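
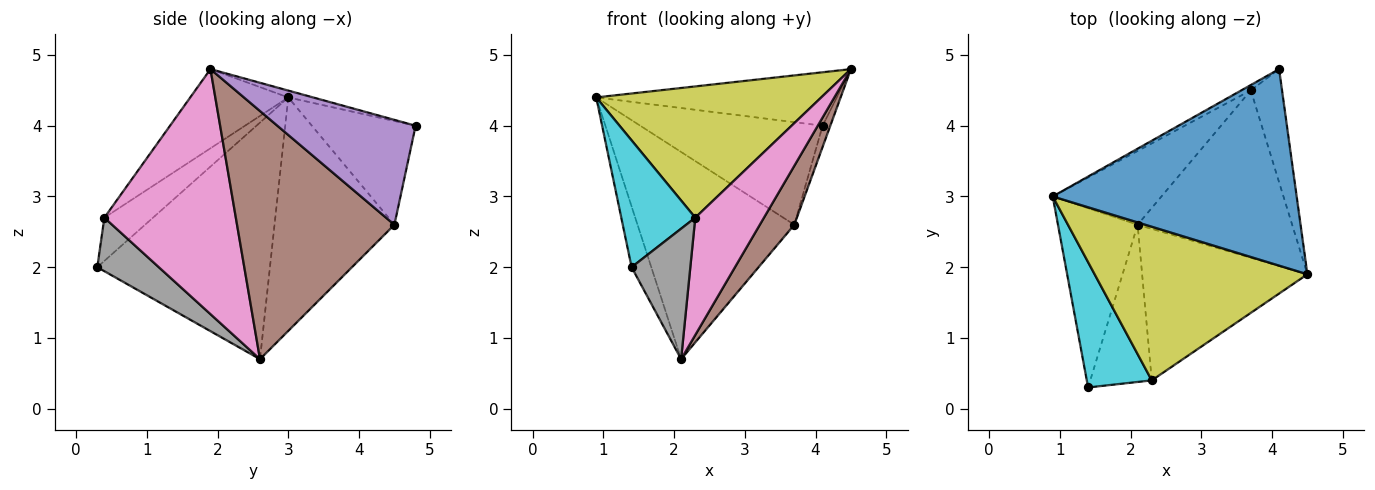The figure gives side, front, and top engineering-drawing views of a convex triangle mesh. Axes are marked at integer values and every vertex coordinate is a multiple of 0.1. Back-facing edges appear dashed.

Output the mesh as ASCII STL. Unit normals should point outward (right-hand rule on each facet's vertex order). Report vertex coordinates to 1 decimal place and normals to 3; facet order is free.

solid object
 facet normal -0.027 0.262 0.965
  outer loop
   vertex 4.1 4.8 4.0
   vertex 0.9 3.0 4.4
   vertex 4.5 1.9 4.8
  endloop
 endfacet
 facet normal -0.942 0.107 -0.317
  outer loop
   vertex 1.4 0.3 2.0
   vertex 0.9 3.0 4.4
   vertex 2.1 2.6 0.7
  endloop
 endfacet
 facet normal -0.494 0.868 -0.045
  outer loop
   vertex 3.7 4.5 2.6
   vertex 0.9 3.0 4.4
   vertex 4.1 4.8 4.0
  endloop
 endfacet
 facet normal -0.584 0.764 -0.272
  outer loop
   vertex 3.7 4.5 2.6
   vertex 2.1 2.6 0.7
   vertex 0.9 3.0 4.4
  endloop
 endfacet
 facet normal 0.957 0.053 -0.285
  outer loop
   vertex 3.7 4.5 2.6
   vertex 4.1 4.8 4.0
   vertex 4.5 1.9 4.8
  endloop
 endfacet
 facet normal 0.834 -0.183 -0.520
  outer loop
   vertex 3.7 4.5 2.6
   vertex 4.5 1.9 4.8
   vertex 2.1 2.6 0.7
  endloop
 endfacet
 facet normal 0.761 -0.397 -0.513
  outer loop
   vertex 2.3 0.4 2.7
   vertex 2.1 2.6 0.7
   vertex 4.5 1.9 4.8
  endloop
 endfacet
 facet normal 0.556 -0.531 -0.639
  outer loop
   vertex 2.3 0.4 2.7
   vertex 1.4 0.3 2.0
   vertex 2.1 2.6 0.7
  endloop
 endfacet
 facet normal -0.272 -0.625 0.732
  outer loop
   vertex 2.3 0.4 2.7
   vertex 4.5 1.9 4.8
   vertex 0.9 3.0 4.4
  endloop
 endfacet
 facet normal -0.424 -0.644 0.637
  outer loop
   vertex 2.3 0.4 2.7
   vertex 0.9 3.0 4.4
   vertex 1.4 0.3 2.0
  endloop
 endfacet
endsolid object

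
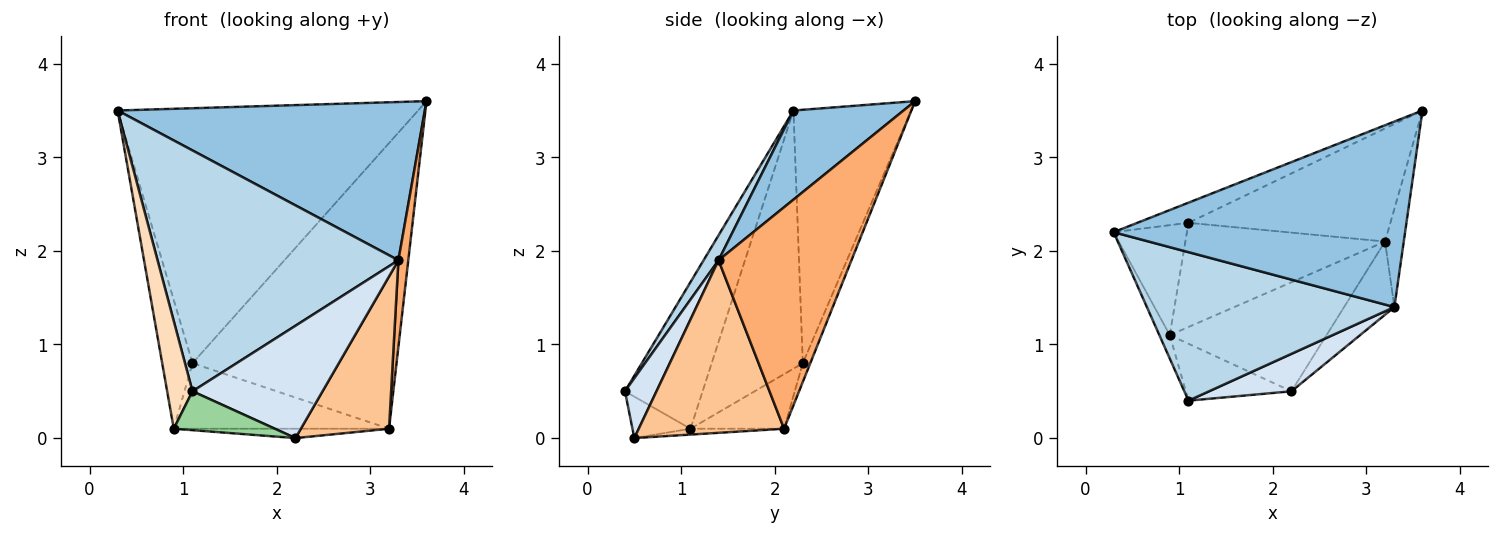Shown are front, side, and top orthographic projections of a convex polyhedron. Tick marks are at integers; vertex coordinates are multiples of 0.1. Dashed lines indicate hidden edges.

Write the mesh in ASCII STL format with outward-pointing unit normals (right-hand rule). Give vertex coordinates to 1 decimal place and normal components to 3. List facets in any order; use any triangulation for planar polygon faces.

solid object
 facet normal -0.364 0.929 -0.073
  outer loop
   vertex 1.1 2.3 0.8
   vertex 0.3 2.2 3.5
   vertex 3.6 3.5 3.6
  endloop
 endfacet
 facet normal 0.227 -0.632 0.741
  outer loop
   vertex 3.3 1.4 1.9
   vertex 3.6 3.5 3.6
   vertex 0.3 2.2 3.5
  endloop
 endfacet
 facet normal 0.053 -0.850 0.524
  outer loop
   vertex 3.3 1.4 1.9
   vertex 0.3 2.2 3.5
   vertex 1.1 0.4 0.5
  endloop
 endfacet
 facet normal 0.224 -0.925 0.308
  outer loop
   vertex 3.3 1.4 1.9
   vertex 1.1 0.4 0.5
   vertex 2.2 0.5 0.0
  endloop
 endfacet
 facet normal -0.034 0.929 -0.368
  outer loop
   vertex 3.2 2.1 0.1
   vertex 1.1 2.3 0.8
   vertex 3.6 3.5 3.6
  endloop
 endfacet
 facet normal 0.994 -0.074 -0.084
  outer loop
   vertex 3.2 2.1 0.1
   vertex 3.6 3.5 3.6
   vertex 3.3 1.4 1.9
  endloop
 endfacet
 facet normal 0.830 -0.503 -0.242
  outer loop
   vertex 3.2 2.1 0.1
   vertex 3.3 1.4 1.9
   vertex 2.2 0.5 0.0
  endloop
 endfacet
 facet normal -0.949 -0.309 -0.067
  outer loop
   vertex 0.9 1.1 0.1
   vertex 1.1 0.4 0.5
   vertex 0.3 2.2 3.5
  endloop
 endfacet
 facet normal -0.916 0.305 -0.260
  outer loop
   vertex 0.9 1.1 0.1
   vertex 0.3 2.2 3.5
   vertex 1.1 2.3 0.8
  endloop
 endfacet
 facet normal -0.308 -0.537 -0.785
  outer loop
   vertex 0.9 1.1 0.1
   vertex 2.2 0.5 0.0
   vertex 1.1 0.4 0.5
  endloop
 endfacet
 facet normal -0.037 0.085 -0.996
  outer loop
   vertex 0.9 1.1 0.1
   vertex 3.2 2.1 0.1
   vertex 2.2 0.5 0.0
  endloop
 endfacet
 facet normal -0.226 0.519 -0.825
  outer loop
   vertex 0.9 1.1 0.1
   vertex 1.1 2.3 0.8
   vertex 3.2 2.1 0.1
  endloop
 endfacet
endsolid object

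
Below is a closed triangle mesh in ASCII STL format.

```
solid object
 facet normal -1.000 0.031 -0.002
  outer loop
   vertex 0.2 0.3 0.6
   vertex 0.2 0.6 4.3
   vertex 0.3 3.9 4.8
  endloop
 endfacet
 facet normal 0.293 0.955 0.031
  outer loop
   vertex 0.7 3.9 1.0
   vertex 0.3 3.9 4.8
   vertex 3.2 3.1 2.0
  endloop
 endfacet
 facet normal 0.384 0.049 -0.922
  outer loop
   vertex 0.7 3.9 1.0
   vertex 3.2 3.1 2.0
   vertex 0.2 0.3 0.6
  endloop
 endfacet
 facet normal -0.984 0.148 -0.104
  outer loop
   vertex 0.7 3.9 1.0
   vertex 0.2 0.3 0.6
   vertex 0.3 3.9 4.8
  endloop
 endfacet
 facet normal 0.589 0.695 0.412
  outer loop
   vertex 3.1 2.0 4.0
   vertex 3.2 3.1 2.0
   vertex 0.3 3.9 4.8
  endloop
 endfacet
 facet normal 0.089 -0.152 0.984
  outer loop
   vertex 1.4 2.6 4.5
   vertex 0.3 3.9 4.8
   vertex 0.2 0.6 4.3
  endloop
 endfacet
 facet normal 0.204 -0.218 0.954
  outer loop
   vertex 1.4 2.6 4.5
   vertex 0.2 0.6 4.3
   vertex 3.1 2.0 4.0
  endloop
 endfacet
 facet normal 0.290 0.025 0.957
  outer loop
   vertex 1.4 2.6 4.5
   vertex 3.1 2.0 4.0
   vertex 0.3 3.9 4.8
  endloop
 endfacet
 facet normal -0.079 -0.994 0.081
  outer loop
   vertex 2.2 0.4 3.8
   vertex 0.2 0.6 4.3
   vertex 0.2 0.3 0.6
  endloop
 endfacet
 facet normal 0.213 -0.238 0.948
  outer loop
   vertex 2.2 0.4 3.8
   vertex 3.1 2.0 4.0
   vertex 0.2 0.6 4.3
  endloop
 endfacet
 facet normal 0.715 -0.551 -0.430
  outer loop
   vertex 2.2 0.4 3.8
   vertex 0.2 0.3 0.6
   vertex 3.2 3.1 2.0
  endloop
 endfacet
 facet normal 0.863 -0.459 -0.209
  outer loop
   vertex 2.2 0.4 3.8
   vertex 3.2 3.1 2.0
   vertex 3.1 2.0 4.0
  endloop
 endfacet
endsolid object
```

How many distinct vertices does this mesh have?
8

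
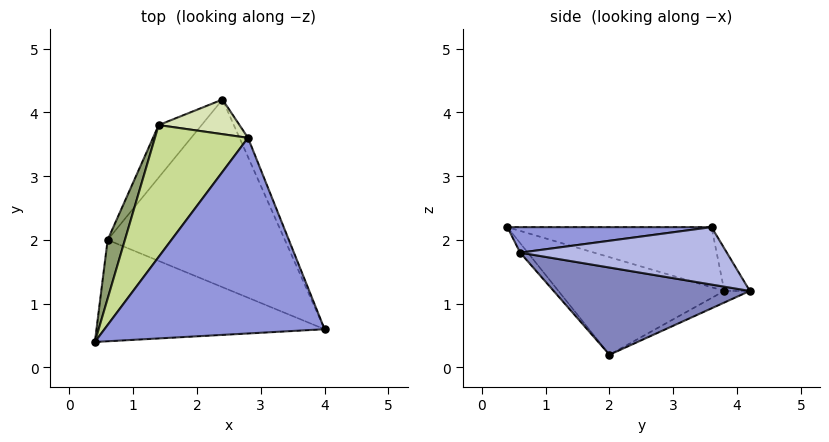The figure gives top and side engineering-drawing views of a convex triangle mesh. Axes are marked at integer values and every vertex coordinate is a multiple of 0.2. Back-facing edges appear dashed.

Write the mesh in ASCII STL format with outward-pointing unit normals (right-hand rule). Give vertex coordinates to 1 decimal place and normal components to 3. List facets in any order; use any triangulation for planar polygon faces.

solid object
 facet normal -0.026 -0.779 -0.626
  outer loop
   vertex 0.6 2.0 0.2
   vertex 4.0 0.6 1.8
   vertex 0.4 0.4 2.2
  endloop
 endfacet
 facet normal 0.441 0.047 -0.896
  outer loop
   vertex 0.6 2.0 0.2
   vertex 2.4 4.2 1.2
   vertex 4.0 0.6 1.8
  endloop
 endfacet
 facet normal 0.115 -0.086 0.990
  outer loop
   vertex 2.8 3.6 2.2
   vertex 0.4 0.4 2.2
   vertex 4.0 0.6 1.8
  endloop
 endfacet
 facet normal 0.914 0.383 -0.135
  outer loop
   vertex 2.8 3.6 2.2
   vertex 4.0 0.6 1.8
   vertex 2.4 4.2 1.2
  endloop
 endfacet
 facet normal -0.932 0.323 0.165
  outer loop
   vertex 1.4 3.8 1.2
   vertex 0.6 2.0 0.2
   vertex 0.4 0.4 2.2
  endloop
 endfacet
 facet normal -0.219 0.546 -0.809
  outer loop
   vertex 1.4 3.8 1.2
   vertex 2.4 4.2 1.2
   vertex 0.6 2.0 0.2
  endloop
 endfacet
 facet normal -0.502 0.377 0.778
  outer loop
   vertex 1.4 3.8 1.2
   vertex 0.4 0.4 2.2
   vertex 2.8 3.6 2.2
  endloop
 endfacet
 facet normal -0.303 0.759 0.577
  outer loop
   vertex 1.4 3.8 1.2
   vertex 2.8 3.6 2.2
   vertex 2.4 4.2 1.2
  endloop
 endfacet
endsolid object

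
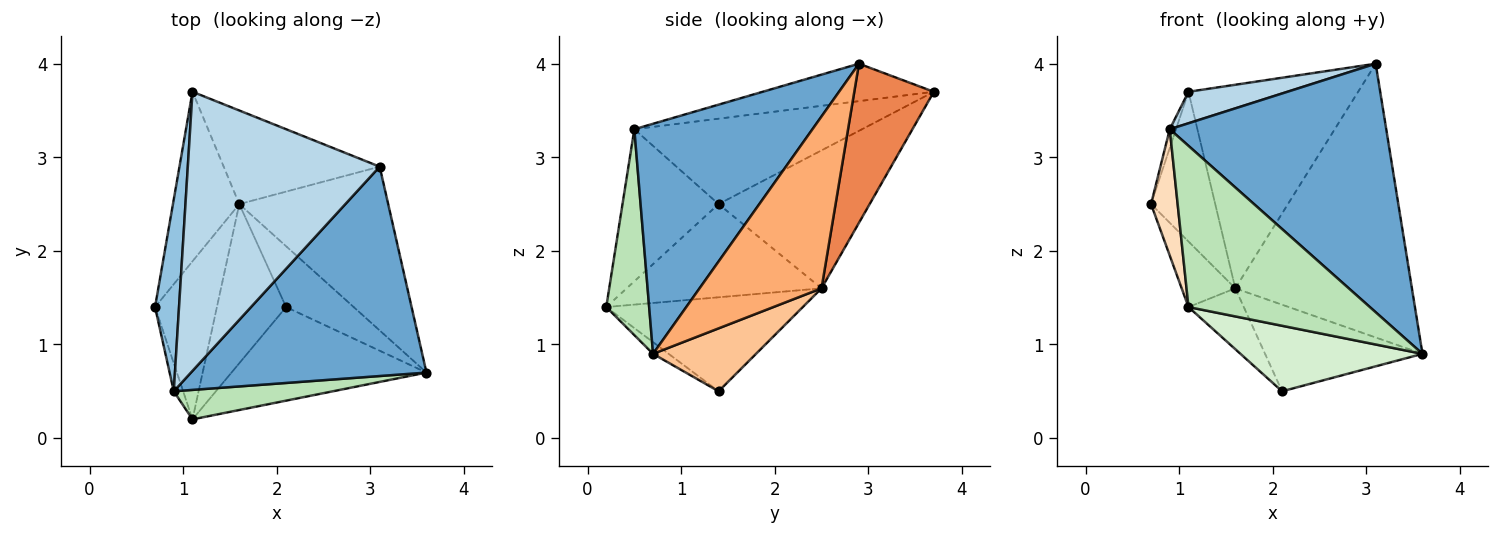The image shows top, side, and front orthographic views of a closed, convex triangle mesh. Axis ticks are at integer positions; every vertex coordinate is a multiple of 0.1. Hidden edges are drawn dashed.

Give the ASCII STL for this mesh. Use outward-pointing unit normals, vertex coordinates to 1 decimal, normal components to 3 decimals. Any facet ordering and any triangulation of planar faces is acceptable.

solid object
 facet normal 0.533 -0.647 0.545
  outer loop
   vertex 0.9 0.5 3.3
   vertex 3.6 0.7 0.9
   vertex 3.1 2.9 4.0
  endloop
 endfacet
 facet normal -0.962 0.026 0.270
  outer loop
   vertex 0.9 0.5 3.3
   vertex 1.1 3.7 3.7
   vertex 0.7 1.4 2.5
  endloop
 endfacet
 facet normal -0.190 -0.110 0.976
  outer loop
   vertex 0.9 0.5 3.3
   vertex 3.1 2.9 4.0
   vertex 1.1 3.7 3.7
  endloop
 endfacet
 facet normal -0.842 0.358 -0.405
  outer loop
   vertex 1.6 2.5 1.6
   vertex 0.7 1.4 2.5
   vertex 1.1 3.7 3.7
  endloop
 endfacet
 facet normal 0.392 0.836 -0.384
  outer loop
   vertex 1.6 2.5 1.6
   vertex 1.1 3.7 3.7
   vertex 3.1 2.9 4.0
  endloop
 endfacet
 facet normal 0.510 0.738 -0.442
  outer loop
   vertex 1.6 2.5 1.6
   vertex 3.1 2.9 4.0
   vertex 3.6 0.7 0.9
  endloop
 endfacet
 facet normal 0.472 0.721 -0.507
  outer loop
   vertex 1.6 2.5 1.6
   vertex 3.6 0.7 0.9
   vertex 2.1 1.4 0.5
  endloop
 endfacet
 facet normal -0.962 -0.266 -0.059
  outer loop
   vertex 1.1 0.2 1.4
   vertex 0.9 0.5 3.3
   vertex 0.7 1.4 2.5
  endloop
 endfacet
 facet normal -0.812 0.223 -0.539
  outer loop
   vertex 1.1 0.2 1.4
   vertex 0.7 1.4 2.5
   vertex 1.6 2.5 1.6
  endloop
 endfacet
 facet normal -0.785 0.221 -0.578
  outer loop
   vertex 1.1 0.2 1.4
   vertex 1.6 2.5 1.6
   vertex 2.1 1.4 0.5
  endloop
 endfacet
 facet normal 0.227 -0.958 0.175
  outer loop
   vertex 1.1 0.2 1.4
   vertex 3.6 0.7 0.9
   vertex 0.9 0.5 3.3
  endloop
 endfacet
 facet normal -0.049 -0.573 -0.818
  outer loop
   vertex 1.1 0.2 1.4
   vertex 2.1 1.4 0.5
   vertex 3.6 0.7 0.9
  endloop
 endfacet
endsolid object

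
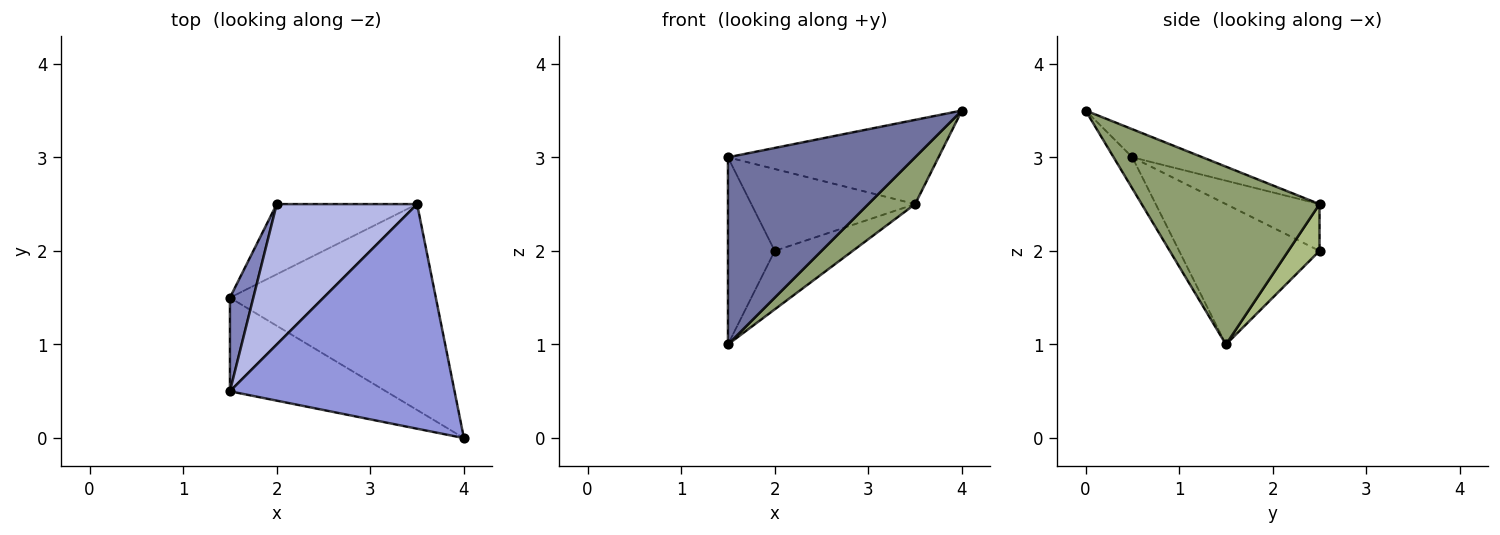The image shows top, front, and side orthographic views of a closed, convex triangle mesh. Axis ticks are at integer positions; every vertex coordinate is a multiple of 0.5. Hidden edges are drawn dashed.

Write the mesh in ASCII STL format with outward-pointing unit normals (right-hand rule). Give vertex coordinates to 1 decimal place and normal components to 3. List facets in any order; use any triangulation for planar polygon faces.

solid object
 facet normal -0.089 -0.891 -0.445
  outer loop
   vertex 1.5 1.5 1.0
   vertex 4.0 0.0 3.5
   vertex 1.5 0.5 3.0
  endloop
 endfacet
 facet normal -0.937 0.312 0.156
  outer loop
   vertex 1.5 1.5 1.0
   vertex 1.5 0.5 3.0
   vertex 2.0 2.5 2.0
  endloop
 endfacet
 facet normal -0.116 0.349 0.930
  outer loop
   vertex 3.5 2.5 2.5
   vertex 1.5 0.5 3.0
   vertex 4.0 0.0 3.5
  endloop
 endfacet
 facet normal -0.277 0.484 0.830
  outer loop
   vertex 3.5 2.5 2.5
   vertex 2.0 2.5 2.0
   vertex 1.5 0.5 3.0
  endloop
 endfacet
 facet normal 0.644 -0.170 -0.746
  outer loop
   vertex 3.5 2.5 2.5
   vertex 4.0 0.0 3.5
   vertex 1.5 1.5 1.0
  endloop
 endfacet
 facet normal 0.248 0.620 -0.744
  outer loop
   vertex 3.5 2.5 2.5
   vertex 1.5 1.5 1.0
   vertex 2.0 2.5 2.0
  endloop
 endfacet
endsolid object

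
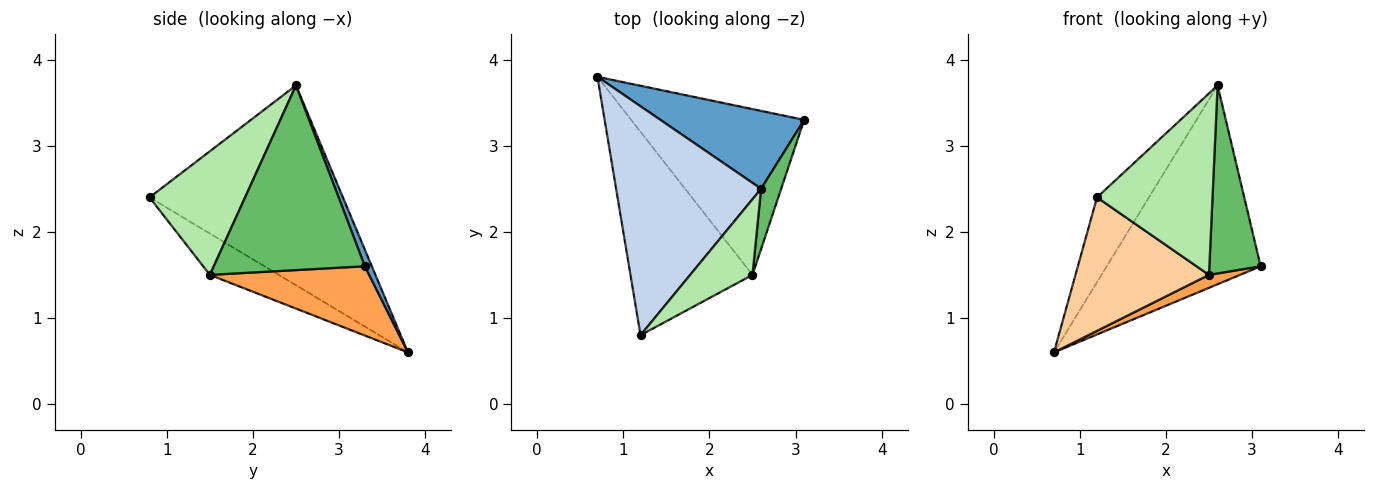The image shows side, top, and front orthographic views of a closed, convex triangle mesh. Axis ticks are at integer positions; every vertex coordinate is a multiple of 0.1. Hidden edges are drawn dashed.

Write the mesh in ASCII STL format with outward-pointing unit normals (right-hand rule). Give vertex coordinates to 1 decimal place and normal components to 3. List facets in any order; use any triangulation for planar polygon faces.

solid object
 facet normal 0.042 0.930 0.364
  outer loop
   vertex 2.6 2.5 3.7
   vertex 3.1 3.3 1.6
   vertex 0.7 3.8 0.6
  endloop
 endfacet
 facet normal -0.791 0.212 0.574
  outer loop
   vertex 2.6 2.5 3.7
   vertex 0.7 3.8 0.6
   vertex 1.2 0.8 2.4
  endloop
 endfacet
 facet normal 0.371 -0.072 -0.926
  outer loop
   vertex 2.5 1.5 1.5
   vertex 0.7 3.8 0.6
   vertex 3.1 3.3 1.6
  endloop
 endfacet
 facet normal -0.273 -0.528 -0.804
  outer loop
   vertex 2.5 1.5 1.5
   vertex 1.2 0.8 2.4
   vertex 0.7 3.8 0.6
  endloop
 endfacet
 facet normal 0.942 -0.320 0.102
  outer loop
   vertex 2.5 1.5 1.5
   vertex 3.1 3.3 1.6
   vertex 2.6 2.5 3.7
  endloop
 endfacet
 facet normal 0.607 -0.734 0.306
  outer loop
   vertex 2.5 1.5 1.5
   vertex 2.6 2.5 3.7
   vertex 1.2 0.8 2.4
  endloop
 endfacet
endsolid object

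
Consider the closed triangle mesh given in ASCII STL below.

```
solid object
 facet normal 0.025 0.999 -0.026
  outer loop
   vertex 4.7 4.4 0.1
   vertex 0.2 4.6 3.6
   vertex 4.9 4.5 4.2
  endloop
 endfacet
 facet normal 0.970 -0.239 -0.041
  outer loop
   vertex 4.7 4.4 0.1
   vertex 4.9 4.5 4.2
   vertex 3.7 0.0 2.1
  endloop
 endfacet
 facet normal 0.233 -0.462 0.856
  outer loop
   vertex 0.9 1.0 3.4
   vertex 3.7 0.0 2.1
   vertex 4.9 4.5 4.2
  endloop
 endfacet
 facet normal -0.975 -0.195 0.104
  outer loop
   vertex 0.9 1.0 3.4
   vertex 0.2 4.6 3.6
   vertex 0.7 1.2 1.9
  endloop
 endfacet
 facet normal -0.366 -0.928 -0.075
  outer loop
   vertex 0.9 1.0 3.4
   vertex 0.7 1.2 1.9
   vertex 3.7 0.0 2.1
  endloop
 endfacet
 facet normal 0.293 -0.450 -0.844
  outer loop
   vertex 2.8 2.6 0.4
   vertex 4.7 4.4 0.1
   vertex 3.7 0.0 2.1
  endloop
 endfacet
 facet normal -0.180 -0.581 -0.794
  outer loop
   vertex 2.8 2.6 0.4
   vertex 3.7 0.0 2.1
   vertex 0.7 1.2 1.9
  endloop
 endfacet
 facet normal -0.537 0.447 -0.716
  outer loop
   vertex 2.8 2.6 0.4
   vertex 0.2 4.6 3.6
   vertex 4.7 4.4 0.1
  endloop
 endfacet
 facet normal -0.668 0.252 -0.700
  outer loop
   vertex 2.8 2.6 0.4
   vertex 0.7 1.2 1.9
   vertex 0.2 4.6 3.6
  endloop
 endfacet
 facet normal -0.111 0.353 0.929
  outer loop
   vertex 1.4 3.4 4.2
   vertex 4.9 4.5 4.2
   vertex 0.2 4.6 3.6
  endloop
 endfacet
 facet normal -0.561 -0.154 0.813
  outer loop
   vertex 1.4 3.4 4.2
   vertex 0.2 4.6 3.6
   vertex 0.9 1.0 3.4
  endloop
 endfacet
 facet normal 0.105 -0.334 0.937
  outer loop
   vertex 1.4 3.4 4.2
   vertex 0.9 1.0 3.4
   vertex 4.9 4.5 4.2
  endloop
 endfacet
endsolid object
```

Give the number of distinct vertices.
8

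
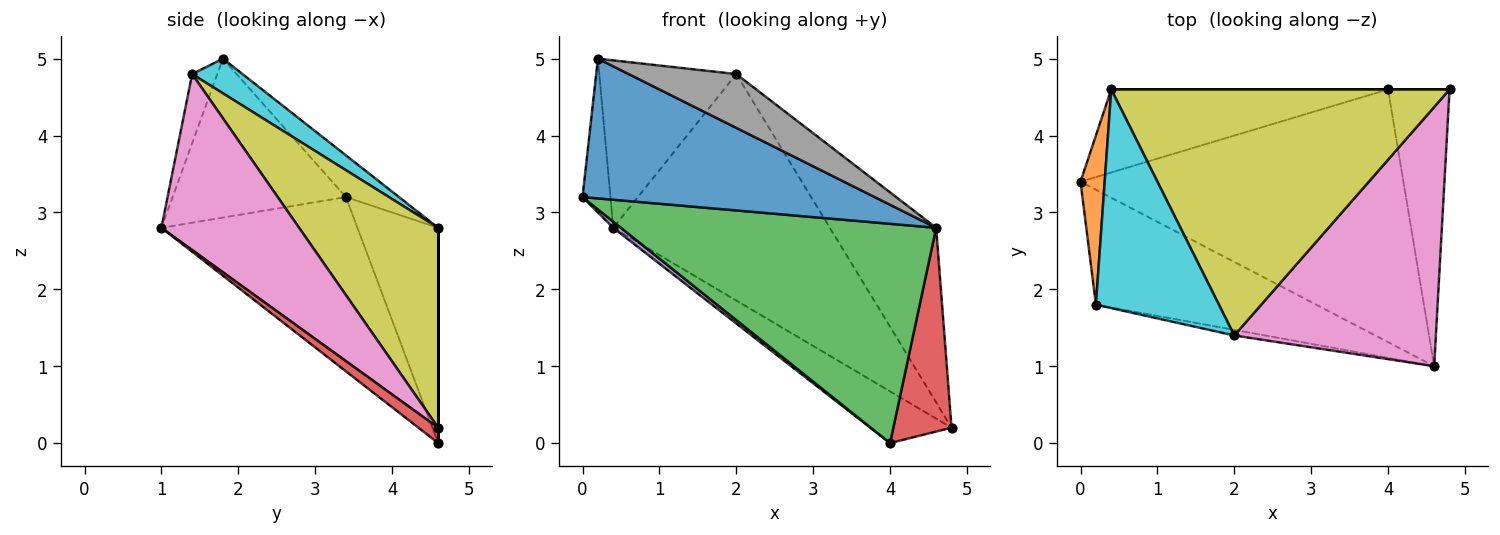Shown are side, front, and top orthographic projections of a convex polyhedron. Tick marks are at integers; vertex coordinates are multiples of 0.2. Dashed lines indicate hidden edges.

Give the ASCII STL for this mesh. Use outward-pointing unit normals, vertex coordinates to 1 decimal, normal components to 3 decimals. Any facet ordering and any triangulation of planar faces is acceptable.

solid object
 facet normal -0.416 -0.702 -0.578
  outer loop
   vertex 0.2 1.8 5.0
   vertex 0.0 3.4 3.2
   vertex 4.6 1.0 2.8
  endloop
 endfacet
 facet normal -0.788 0.415 0.456
  outer loop
   vertex 0.4 4.6 2.8
   vertex 0.0 3.4 3.2
   vertex 0.2 1.8 5.0
  endloop
 endfacet
 facet normal -0.377 -0.607 -0.699
  outer loop
   vertex 4.0 4.6 0.0
   vertex 4.6 1.0 2.8
   vertex 0.0 3.4 3.2
  endloop
 endfacet
 facet normal 0.197 -0.581 -0.789
  outer loop
   vertex 4.0 4.6 0.0
   vertex 4.8 4.6 0.2
   vertex 4.6 1.0 2.8
  endloop
 endfacet
 facet normal -0.613 -0.058 -0.788
  outer loop
   vertex 4.0 4.6 0.0
   vertex 0.0 3.4 3.2
   vertex 0.4 4.6 2.8
  endloop
 endfacet
 facet normal 0.000 1.000 0.000
  outer loop
   vertex 4.0 4.6 0.0
   vertex 0.4 4.6 2.8
   vertex 4.8 4.6 0.2
  endloop
 endfacet
 facet normal 0.586 0.453 0.672
  outer loop
   vertex 2.0 1.4 4.8
   vertex 4.6 1.0 2.8
   vertex 4.8 4.6 0.2
  endloop
 endfacet
 facet normal -0.226 -0.969 -0.101
  outer loop
   vertex 2.0 1.4 4.8
   vertex 0.2 1.8 5.0
   vertex 4.6 1.0 2.8
  endloop
 endfacet
 facet normal 0.399 0.621 0.675
  outer loop
   vertex 2.0 1.4 4.8
   vertex 4.8 4.6 0.2
   vertex 0.4 4.6 2.8
  endloop
 endfacet
 facet normal 0.218 0.593 0.775
  outer loop
   vertex 2.0 1.4 4.8
   vertex 0.4 4.6 2.8
   vertex 0.2 1.8 5.0
  endloop
 endfacet
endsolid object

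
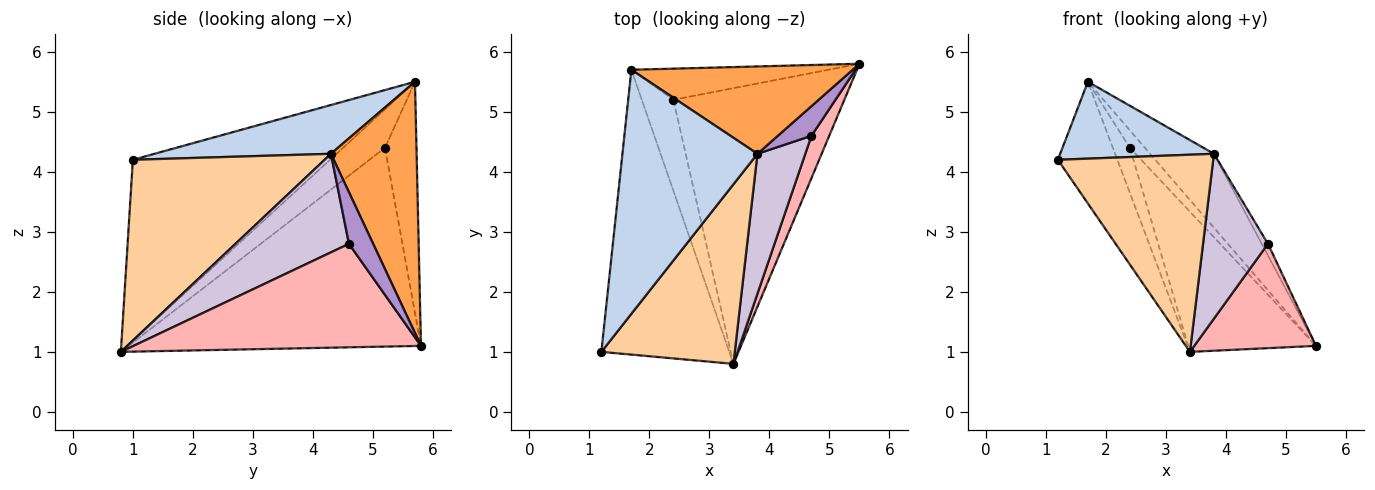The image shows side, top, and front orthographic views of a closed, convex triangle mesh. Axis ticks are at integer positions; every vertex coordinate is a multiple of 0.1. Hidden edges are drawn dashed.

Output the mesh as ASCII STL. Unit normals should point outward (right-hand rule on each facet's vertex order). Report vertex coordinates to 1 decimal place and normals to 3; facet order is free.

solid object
 facet normal -0.793 0.239 -0.560
  outer loop
   vertex 3.4 0.8 1.0
   vertex 1.2 1.0 4.2
   vertex 1.7 5.7 5.5
  endloop
 endfacet
 facet normal 0.326 -0.284 0.902
  outer loop
   vertex 3.8 4.3 4.3
   vertex 1.7 5.7 5.5
   vertex 1.2 1.0 4.2
  endloop
 endfacet
 facet normal 0.655 0.488 0.577
  outer loop
   vertex 3.8 4.3 4.3
   vertex 5.5 5.8 1.1
   vertex 1.7 5.7 5.5
  endloop
 endfacet
 facet normal 0.674 -0.546 0.498
  outer loop
   vertex 3.8 4.3 4.3
   vertex 1.2 1.0 4.2
   vertex 3.4 0.8 1.0
  endloop
 endfacet
 facet normal -0.715 0.341 -0.610
  outer loop
   vertex 2.4 5.2 4.4
   vertex 1.7 5.7 5.5
   vertex 5.5 5.8 1.1
  endloop
 endfacet
 facet normal -0.720 0.315 -0.619
  outer loop
   vertex 2.4 5.2 4.4
   vertex 5.5 5.8 1.1
   vertex 3.4 0.8 1.0
  endloop
 endfacet
 facet normal -0.737 0.300 -0.606
  outer loop
   vertex 2.4 5.2 4.4
   vertex 3.4 0.8 1.0
   vertex 1.7 5.7 5.5
  endloop
 endfacet
 facet normal 0.910 -0.385 0.156
  outer loop
   vertex 4.7 4.6 2.8
   vertex 3.4 0.8 1.0
   vertex 5.5 5.8 1.1
  endloop
 endfacet
 facet normal 0.819 0.210 0.534
  outer loop
   vertex 4.7 4.6 2.8
   vertex 5.5 5.8 1.1
   vertex 3.8 4.3 4.3
  endloop
 endfacet
 facet normal 0.800 -0.458 0.388
  outer loop
   vertex 4.7 4.6 2.8
   vertex 3.8 4.3 4.3
   vertex 3.4 0.8 1.0
  endloop
 endfacet
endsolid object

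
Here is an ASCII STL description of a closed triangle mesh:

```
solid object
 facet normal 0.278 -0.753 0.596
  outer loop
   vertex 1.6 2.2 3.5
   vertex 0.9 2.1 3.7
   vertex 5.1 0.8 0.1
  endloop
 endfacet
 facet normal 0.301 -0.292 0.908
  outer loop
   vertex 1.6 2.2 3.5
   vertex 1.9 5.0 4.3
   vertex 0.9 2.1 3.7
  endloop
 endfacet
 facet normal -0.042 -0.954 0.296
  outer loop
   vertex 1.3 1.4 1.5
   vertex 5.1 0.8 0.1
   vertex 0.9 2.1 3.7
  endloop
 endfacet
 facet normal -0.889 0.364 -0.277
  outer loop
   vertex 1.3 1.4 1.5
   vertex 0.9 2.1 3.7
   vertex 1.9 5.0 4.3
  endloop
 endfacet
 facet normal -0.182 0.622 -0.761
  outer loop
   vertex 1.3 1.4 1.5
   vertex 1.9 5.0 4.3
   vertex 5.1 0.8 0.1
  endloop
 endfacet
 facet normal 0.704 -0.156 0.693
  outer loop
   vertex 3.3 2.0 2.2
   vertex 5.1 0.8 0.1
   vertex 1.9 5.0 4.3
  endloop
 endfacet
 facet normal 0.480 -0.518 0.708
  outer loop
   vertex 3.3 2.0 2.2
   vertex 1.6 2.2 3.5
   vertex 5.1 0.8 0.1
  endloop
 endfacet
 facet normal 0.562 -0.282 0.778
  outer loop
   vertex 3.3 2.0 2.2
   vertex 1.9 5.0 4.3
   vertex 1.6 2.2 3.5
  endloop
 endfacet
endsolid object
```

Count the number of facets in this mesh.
8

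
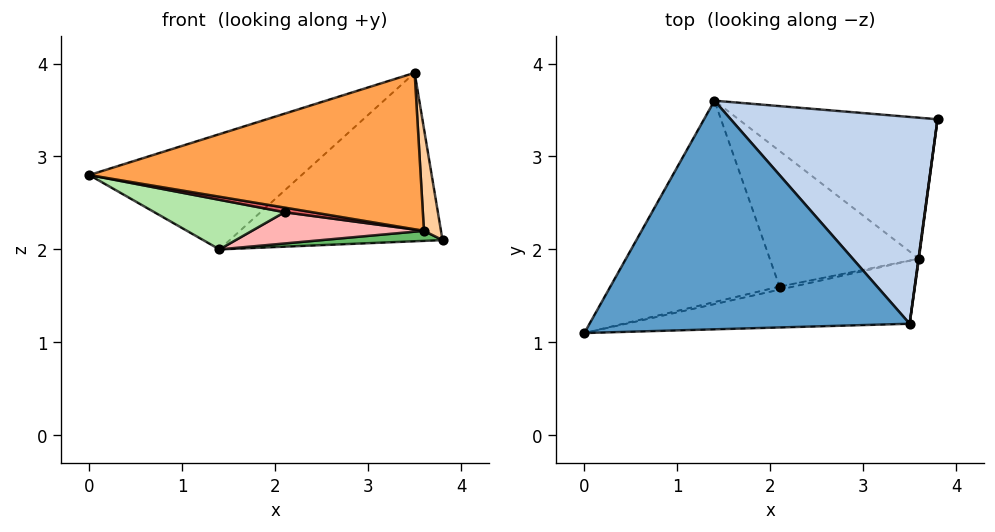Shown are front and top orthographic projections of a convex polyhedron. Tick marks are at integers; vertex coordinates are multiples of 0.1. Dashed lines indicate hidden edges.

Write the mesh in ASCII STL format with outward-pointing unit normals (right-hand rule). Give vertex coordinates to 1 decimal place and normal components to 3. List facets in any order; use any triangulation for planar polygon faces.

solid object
 facet normal -0.282 0.432 0.857
  outer loop
   vertex 1.4 3.6 2.0
   vertex 0.0 1.1 2.8
   vertex 3.5 1.2 3.9
  endloop
 endfacet
 facet normal 0.020 0.631 0.775
  outer loop
   vertex 1.4 3.6 2.0
   vertex 3.5 1.2 3.9
   vertex 3.8 3.4 2.1
  endloop
 endfacet
 facet normal 0.142 -0.918 -0.370
  outer loop
   vertex 3.6 1.9 2.2
   vertex 3.5 1.2 3.9
   vertex 0.0 1.1 2.8
  endloop
 endfacet
 facet normal 0.991 -0.132 0.004
  outer loop
   vertex 3.6 1.9 2.2
   vertex 3.8 3.4 2.1
   vertex 3.5 1.2 3.9
  endloop
 endfacet
 facet normal 0.036 -0.071 -0.997
  outer loop
   vertex 3.6 1.9 2.2
   vertex 1.4 3.6 2.0
   vertex 3.8 3.4 2.1
  endloop
 endfacet
 facet normal -0.127 -0.237 -0.963
  outer loop
   vertex 2.1 1.6 2.4
   vertex 0.0 1.1 2.8
   vertex 1.4 3.6 2.0
  endloop
 endfacet
 facet normal 0.092 -0.829 -0.552
  outer loop
   vertex 2.1 1.6 2.4
   vertex 3.6 1.9 2.2
   vertex 0.0 1.1 2.8
  endloop
 endfacet
 facet normal -0.085 -0.224 -0.971
  outer loop
   vertex 2.1 1.6 2.4
   vertex 1.4 3.6 2.0
   vertex 3.6 1.9 2.2
  endloop
 endfacet
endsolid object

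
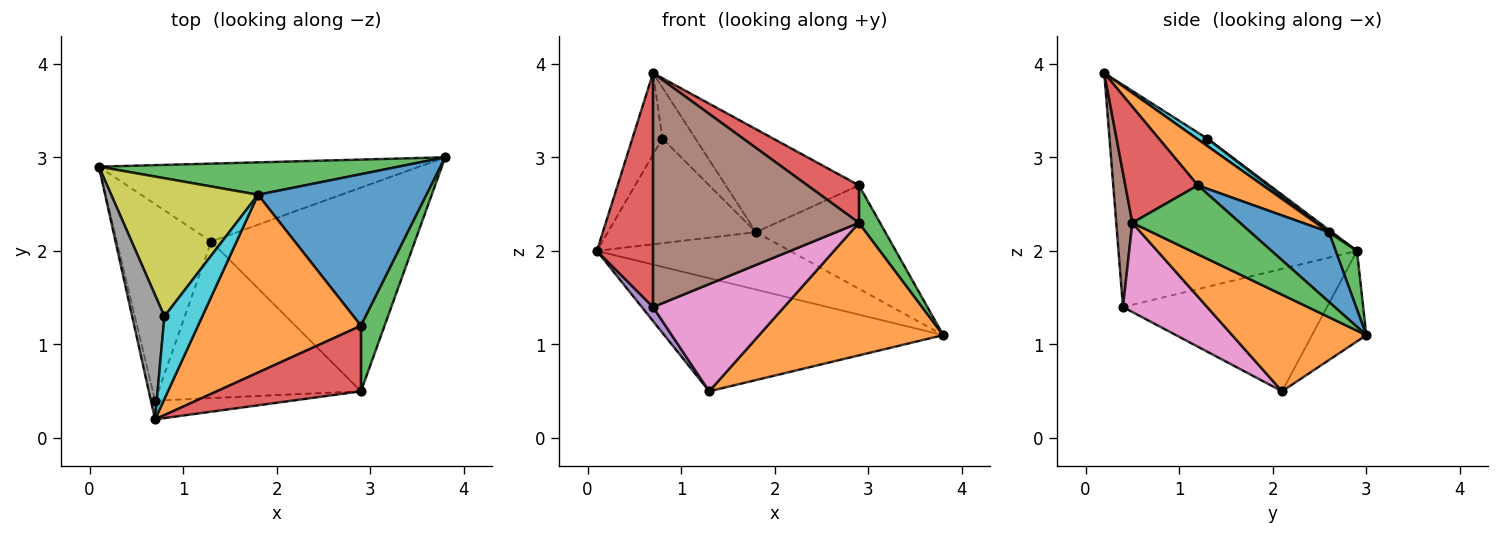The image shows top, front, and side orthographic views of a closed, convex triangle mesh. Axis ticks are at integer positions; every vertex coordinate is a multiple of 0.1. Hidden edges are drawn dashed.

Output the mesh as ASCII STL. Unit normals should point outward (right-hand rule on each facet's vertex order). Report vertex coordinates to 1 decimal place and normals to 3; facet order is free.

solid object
 facet normal -0.158 0.813 -0.560
  outer loop
   vertex 1.3 2.1 0.5
   vertex 0.1 2.9 2.0
   vertex 3.8 3.0 1.1
  endloop
 endfacet
 facet normal 0.369 -0.507 -0.779
  outer loop
   vertex 2.9 0.5 2.3
   vertex 1.3 2.1 0.5
   vertex 3.8 3.0 1.1
  endloop
 endfacet
 facet normal 0.095 0.867 0.489
  outer loop
   vertex 1.8 2.6 2.2
   vertex 3.8 3.0 1.1
   vertex 0.1 2.9 2.0
  endloop
 endfacet
 facet normal -0.973 -0.229 -0.018
  outer loop
   vertex 0.7 0.4 1.4
   vertex 0.7 0.2 3.9
   vertex 0.1 2.9 2.0
  endloop
 endfacet
 facet normal -0.791 -0.044 -0.610
  outer loop
   vertex 0.7 0.4 1.4
   vertex 0.1 2.9 2.0
   vertex 1.3 2.1 0.5
  endloop
 endfacet
 facet normal 0.078 -0.994 -0.080
  outer loop
   vertex 0.7 0.4 1.4
   vertex 2.9 0.5 2.3
   vertex 0.7 0.2 3.9
  endloop
 endfacet
 facet normal 0.341 -0.531 -0.776
  outer loop
   vertex 0.7 0.4 1.4
   vertex 1.3 2.1 0.5
   vertex 2.9 0.5 2.3
  endloop
 endfacet
 facet normal -0.177 0.540 0.823
  outer loop
   vertex 0.8 1.3 3.2
   vertex 0.1 2.9 2.0
   vertex 0.7 0.2 3.9
  endloop
 endfacet
 facet normal 0.013 0.604 0.797
  outer loop
   vertex 0.8 1.3 3.2
   vertex 1.8 2.6 2.2
   vertex 0.1 2.9 2.0
  endloop
 endfacet
 facet normal 0.164 0.519 0.839
  outer loop
   vertex 0.8 1.3 3.2
   vertex 0.7 0.2 3.9
   vertex 1.8 2.6 2.2
  endloop
 endfacet
 facet normal 0.323 0.533 0.782
  outer loop
   vertex 2.9 1.2 2.7
   vertex 3.8 3.0 1.1
   vertex 1.8 2.6 2.2
  endloop
 endfacet
 facet normal 0.237 0.487 0.841
  outer loop
   vertex 2.9 1.2 2.7
   vertex 1.8 2.6 2.2
   vertex 0.7 0.2 3.9
  endloop
 endfacet
 facet normal 0.930 -0.182 0.319
  outer loop
   vertex 2.9 1.2 2.7
   vertex 2.9 0.5 2.3
   vertex 3.8 3.0 1.1
  endloop
 endfacet
 facet normal 0.573 -0.407 0.712
  outer loop
   vertex 2.9 1.2 2.7
   vertex 0.7 0.2 3.9
   vertex 2.9 0.5 2.3
  endloop
 endfacet
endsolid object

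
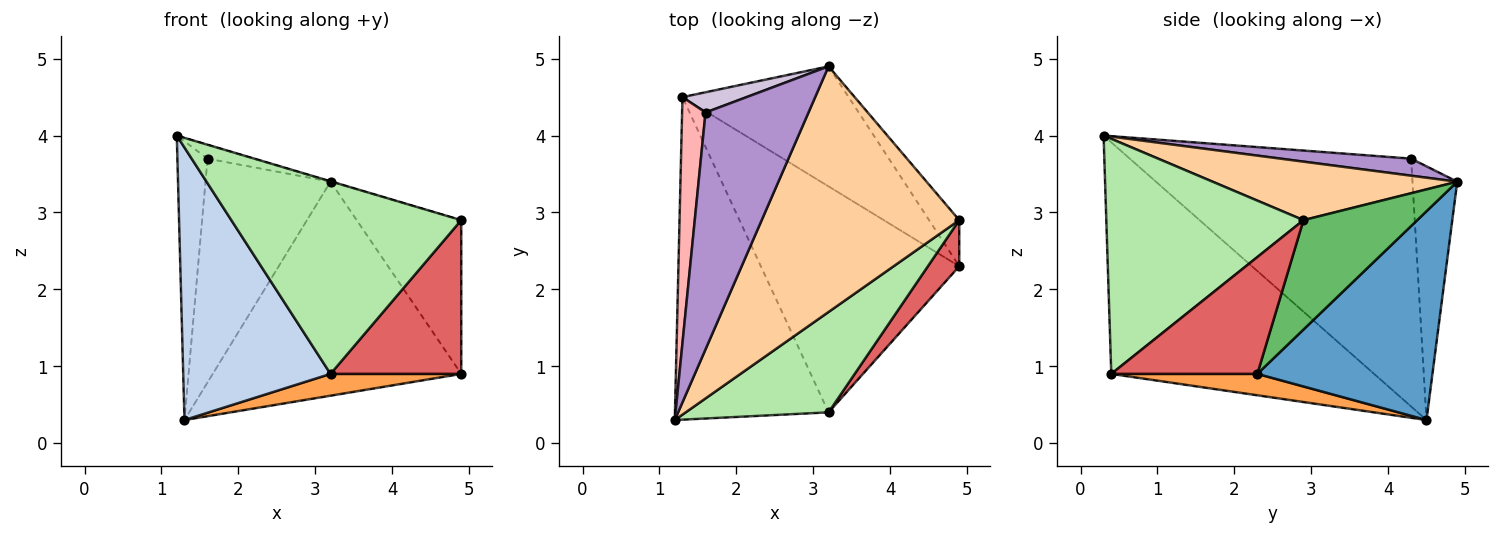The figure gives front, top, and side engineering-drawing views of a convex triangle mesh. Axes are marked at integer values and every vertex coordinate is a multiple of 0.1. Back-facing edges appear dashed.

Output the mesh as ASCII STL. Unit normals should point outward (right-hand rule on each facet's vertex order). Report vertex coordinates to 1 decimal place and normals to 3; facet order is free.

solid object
 facet normal 0.524 0.743 -0.417
  outer loop
   vertex 3.2 4.9 3.4
   vertex 4.9 2.3 0.9
   vertex 1.3 4.5 0.3
  endloop
 endfacet
 facet normal -0.755 -0.423 -0.501
  outer loop
   vertex 3.2 0.4 0.9
   vertex 1.2 0.3 4.0
   vertex 1.3 4.5 0.3
  endloop
 endfacet
 facet normal 0.107 -0.095 -0.990
  outer loop
   vertex 3.2 0.4 0.9
   vertex 1.3 4.5 0.3
   vertex 4.9 2.3 0.9
  endloop
 endfacet
 facet normal 0.284 0.002 0.959
  outer loop
   vertex 4.9 2.9 2.9
   vertex 3.2 4.9 3.4
   vertex 1.2 0.3 4.0
  endloop
 endfacet
 facet normal 0.722 0.663 -0.199
  outer loop
   vertex 4.9 2.9 2.9
   vertex 4.9 2.3 0.9
   vertex 3.2 4.9 3.4
  endloop
 endfacet
 facet normal 0.605 -0.706 0.368
  outer loop
   vertex 4.9 2.9 2.9
   vertex 1.2 0.3 4.0
   vertex 3.2 0.4 0.9
  endloop
 endfacet
 facet normal 0.731 -0.654 0.196
  outer loop
   vertex 4.9 2.9 2.9
   vertex 3.2 0.4 0.9
   vertex 4.9 2.3 0.9
  endloop
 endfacet
 facet normal -0.990 0.106 0.094
  outer loop
   vertex 1.6 4.3 3.7
   vertex 1.3 4.5 0.3
   vertex 1.2 0.3 4.0
  endloop
 endfacet
 facet normal 0.163 0.058 0.985
  outer loop
   vertex 1.6 4.3 3.7
   vertex 1.2 0.3 4.0
   vertex 3.2 4.9 3.4
  endloop
 endfacet
 facet normal -0.336 0.938 0.085
  outer loop
   vertex 1.6 4.3 3.7
   vertex 3.2 4.9 3.4
   vertex 1.3 4.5 0.3
  endloop
 endfacet
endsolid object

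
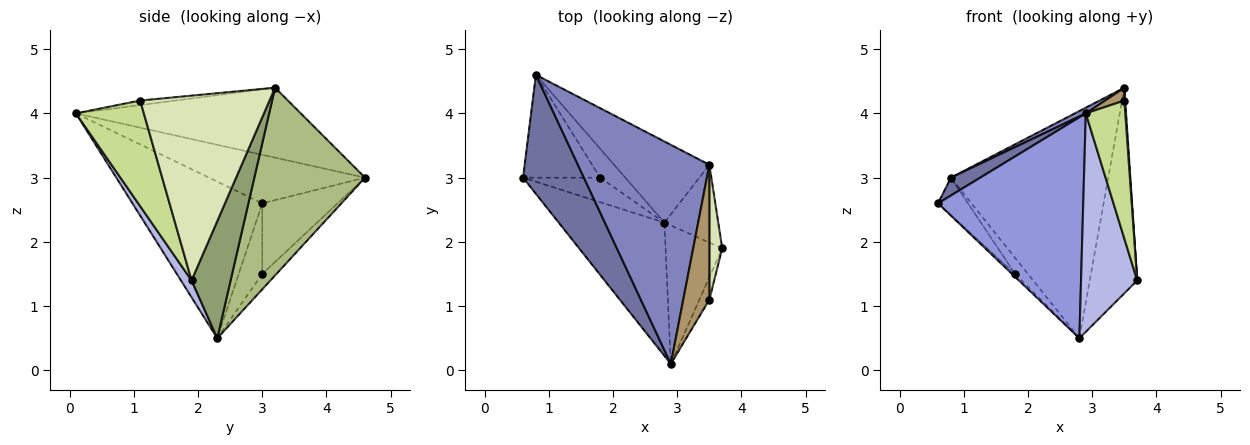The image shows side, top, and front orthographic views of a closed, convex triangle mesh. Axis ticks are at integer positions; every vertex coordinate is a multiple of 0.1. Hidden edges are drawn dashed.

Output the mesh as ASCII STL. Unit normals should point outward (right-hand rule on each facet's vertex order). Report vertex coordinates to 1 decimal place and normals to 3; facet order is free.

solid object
 facet normal -0.620 -0.117 0.776
  outer loop
   vertex 0.8 4.6 3.0
   vertex 0.6 3.0 2.6
   vertex 2.9 0.1 4.0
  endloop
 endfacet
 facet normal -0.470 -0.023 0.883
  outer loop
   vertex 0.8 4.6 3.0
   vertex 2.9 0.1 4.0
   vertex 3.5 3.2 4.4
  endloop
 endfacet
 facet normal -0.608 -0.680 -0.410
  outer loop
   vertex 2.8 2.3 0.5
   vertex 2.9 0.1 4.0
   vertex 0.6 3.0 2.6
  endloop
 endfacet
 facet normal 0.158 -0.834 -0.529
  outer loop
   vertex 2.8 2.3 0.5
   vertex 3.7 1.9 1.4
   vertex 2.9 0.1 4.0
  endloop
 endfacet
 facet normal 0.610 0.741 -0.281
  outer loop
   vertex 2.8 2.3 0.5
   vertex 3.5 3.2 4.4
   vertex 3.7 1.9 1.4
  endloop
 endfacet
 facet normal 0.552 0.785 -0.280
  outer loop
   vertex 2.8 2.3 0.5
   vertex 0.8 4.6 3.0
   vertex 3.5 3.2 4.4
  endloop
 endfacet
 facet normal 0.862 -0.501 -0.082
  outer loop
   vertex 3.5 1.1 4.2
   vertex 2.9 0.1 4.0
   vertex 3.7 1.9 1.4
  endloop
 endfacet
 facet normal 0.998 -0.007 0.069
  outer loop
   vertex 3.5 1.1 4.2
   vertex 3.7 1.9 1.4
   vertex 3.5 3.2 4.4
  endloop
 endfacet
 facet normal -0.171 -0.093 0.981
  outer loop
   vertex 3.5 1.1 4.2
   vertex 3.5 3.2 4.4
   vertex 2.9 0.1 4.0
  endloop
 endfacet
 facet normal -0.653 0.260 -0.712
  outer loop
   vertex 1.8 3.0 1.5
   vertex 0.6 3.0 2.6
   vertex 0.8 4.6 3.0
  endloop
 endfacet
 facet normal -0.673 0.087 -0.734
  outer loop
   vertex 1.8 3.0 1.5
   vertex 2.8 2.3 0.5
   vertex 0.6 3.0 2.6
  endloop
 endfacet
 facet normal -0.471 0.428 -0.771
  outer loop
   vertex 1.8 3.0 1.5
   vertex 0.8 4.6 3.0
   vertex 2.8 2.3 0.5
  endloop
 endfacet
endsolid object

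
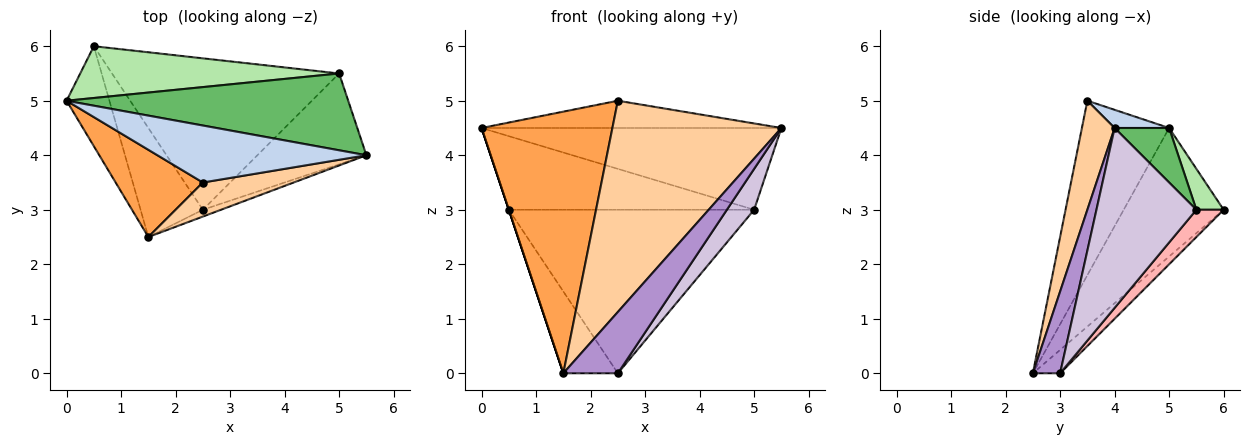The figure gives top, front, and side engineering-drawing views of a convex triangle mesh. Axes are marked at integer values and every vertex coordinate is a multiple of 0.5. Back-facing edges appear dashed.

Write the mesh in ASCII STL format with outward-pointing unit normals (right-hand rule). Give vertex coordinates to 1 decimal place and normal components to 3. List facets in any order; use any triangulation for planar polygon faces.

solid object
 facet normal -0.949 0.000 -0.316
  outer loop
   vertex 0.5 6.0 3.0
   vertex 1.5 2.5 0.0
   vertex 0.0 5.0 4.5
  endloop
 endfacet
 facet normal 0.078 0.430 0.899
  outer loop
   vertex 2.5 3.5 5.0
   vertex 5.5 4.0 4.5
   vertex 0.0 5.0 4.5
  endloop
 endfacet
 facet normal -0.535 -0.802 0.267
  outer loop
   vertex 2.5 3.5 5.0
   vertex 0.0 5.0 4.5
   vertex 1.5 2.5 0.0
  endloop
 endfacet
 facet normal 0.188 -0.970 0.156
  outer loop
   vertex 2.5 3.5 5.0
   vertex 1.5 2.5 0.0
   vertex 5.5 4.0 4.5
  endloop
 endfacet
 facet normal 0.131 0.723 0.679
  outer loop
   vertex 5.0 5.5 3.0
   vertex 0.0 5.0 4.5
   vertex 5.5 4.0 4.5
  endloop
 endfacet
 facet normal 0.090 0.814 0.573
  outer loop
   vertex 5.0 5.5 3.0
   vertex 0.5 6.0 3.0
   vertex 0.0 5.0 4.5
  endloop
 endfacet
 facet normal -0.287 0.575 -0.766
  outer loop
   vertex 2.5 3.0 0.0
   vertex 1.5 2.5 0.0
   vertex 0.5 6.0 3.0
  endloop
 endfacet
 facet normal 0.081 0.731 -0.677
  outer loop
   vertex 2.5 3.0 0.0
   vertex 0.5 6.0 3.0
   vertex 5.0 5.5 3.0
  endloop
 endfacet
 facet normal 0.445 -0.890 -0.099
  outer loop
   vertex 2.5 3.0 0.0
   vertex 5.5 4.0 4.5
   vertex 1.5 2.5 0.0
  endloop
 endfacet
 facet normal 0.833 -0.227 -0.505
  outer loop
   vertex 2.5 3.0 0.0
   vertex 5.0 5.5 3.0
   vertex 5.5 4.0 4.5
  endloop
 endfacet
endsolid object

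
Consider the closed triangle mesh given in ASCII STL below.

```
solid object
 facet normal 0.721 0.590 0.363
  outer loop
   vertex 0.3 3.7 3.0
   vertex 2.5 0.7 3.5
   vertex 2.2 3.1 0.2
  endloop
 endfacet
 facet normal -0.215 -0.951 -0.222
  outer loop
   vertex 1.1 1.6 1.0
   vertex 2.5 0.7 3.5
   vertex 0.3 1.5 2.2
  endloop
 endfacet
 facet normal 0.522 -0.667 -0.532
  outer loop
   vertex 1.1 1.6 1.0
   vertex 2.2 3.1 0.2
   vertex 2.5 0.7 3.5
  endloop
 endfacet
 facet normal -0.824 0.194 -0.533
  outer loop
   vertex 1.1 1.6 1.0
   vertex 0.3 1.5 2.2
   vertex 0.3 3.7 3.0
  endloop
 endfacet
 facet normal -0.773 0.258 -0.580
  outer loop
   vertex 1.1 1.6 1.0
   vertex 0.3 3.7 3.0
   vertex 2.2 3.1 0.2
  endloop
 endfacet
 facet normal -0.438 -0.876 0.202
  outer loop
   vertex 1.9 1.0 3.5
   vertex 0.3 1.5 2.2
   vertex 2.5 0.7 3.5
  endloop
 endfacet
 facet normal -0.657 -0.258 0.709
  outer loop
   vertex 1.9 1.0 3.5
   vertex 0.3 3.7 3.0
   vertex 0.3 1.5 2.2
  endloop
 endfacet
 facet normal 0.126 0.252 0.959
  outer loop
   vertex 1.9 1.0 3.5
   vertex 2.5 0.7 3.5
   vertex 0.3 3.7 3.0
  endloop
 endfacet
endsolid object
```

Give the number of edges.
12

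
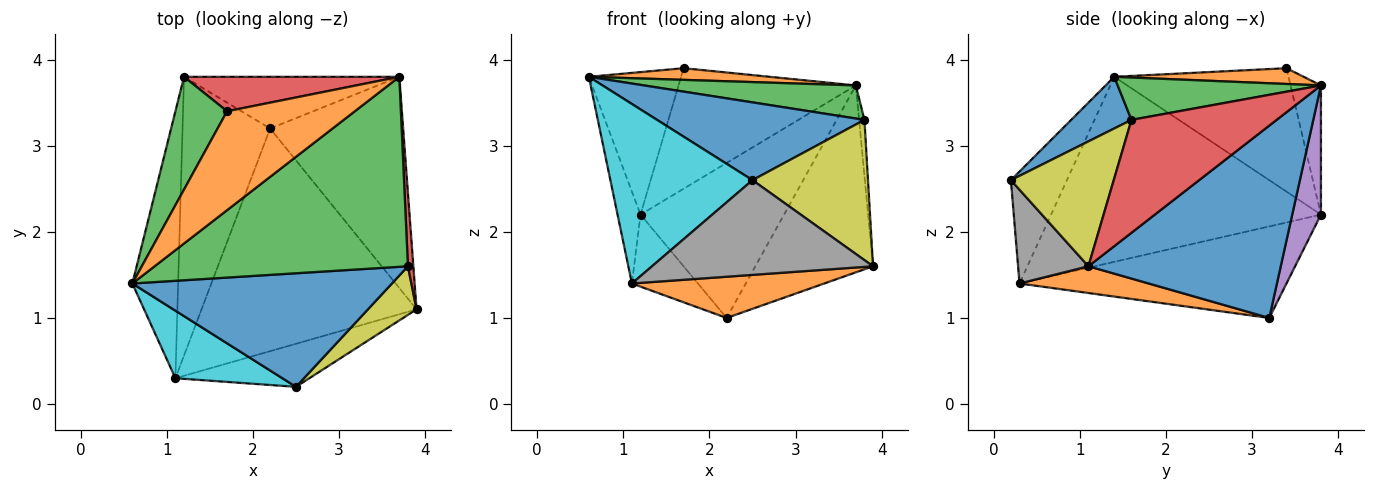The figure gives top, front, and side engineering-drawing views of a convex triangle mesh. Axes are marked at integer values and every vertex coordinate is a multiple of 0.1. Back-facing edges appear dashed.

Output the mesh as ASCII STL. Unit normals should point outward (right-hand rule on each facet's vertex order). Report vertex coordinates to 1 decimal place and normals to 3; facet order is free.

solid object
 facet normal 0.735 0.450 -0.508
  outer loop
   vertex 2.2 3.2 1.0
   vertex 3.7 3.8 3.7
   vertex 3.9 1.1 1.6
  endloop
 endfacet
 facet normal 0.121 -0.181 -0.976
  outer loop
   vertex 1.1 0.3 1.4
   vertex 2.2 3.2 1.0
   vertex 3.9 1.1 1.6
  endloop
 endfacet
 facet normal 0.162 -0.169 0.972
  outer loop
   vertex 3.8 1.6 3.3
   vertex 3.7 3.8 3.7
   vertex 0.6 1.4 3.8
  endloop
 endfacet
 facet normal 0.998 0.037 0.048
  outer loop
   vertex 3.8 1.6 3.3
   vertex 3.9 1.1 1.6
   vertex 3.7 3.8 3.7
  endloop
 endfacet
 facet normal 0.186 0.932 -0.311
  outer loop
   vertex 1.2 3.8 2.2
   vertex 3.7 3.8 3.7
   vertex 2.2 3.2 1.0
  endloop
 endfacet
 facet normal -0.967 0.082 -0.239
  outer loop
   vertex 1.2 3.8 2.2
   vertex 1.1 0.3 1.4
   vertex 0.6 1.4 3.8
  endloop
 endfacet
 facet normal -0.711 0.176 -0.681
  outer loop
   vertex 1.2 3.8 2.2
   vertex 2.2 3.2 1.0
   vertex 1.1 0.3 1.4
  endloop
 endfacet
 facet normal 0.278 -0.874 -0.397
  outer loop
   vertex 2.5 0.2 2.6
   vertex 1.1 0.3 1.4
   vertex 3.9 1.1 1.6
  endloop
 endfacet
 facet normal 0.644 -0.723 0.251
  outer loop
   vertex 2.5 0.2 2.6
   vertex 3.9 1.1 1.6
   vertex 3.8 1.6 3.3
  endloop
 endfacet
 facet normal -0.346 -0.878 0.330
  outer loop
   vertex 2.5 0.2 2.6
   vertex 0.6 1.4 3.8
   vertex 1.1 0.3 1.4
  endloop
 endfacet
 facet normal 0.162 -0.558 0.814
  outer loop
   vertex 2.5 0.2 2.6
   vertex 3.8 1.6 3.3
   vertex 0.6 1.4 3.8
  endloop
 endfacet
 facet normal 0.122 -0.116 0.986
  outer loop
   vertex 1.7 3.4 3.9
   vertex 0.6 1.4 3.8
   vertex 3.7 3.8 3.7
  endloop
 endfacet
 facet normal -0.829 0.439 0.347
  outer loop
   vertex 1.7 3.4 3.9
   vertex 1.2 3.8 2.2
   vertex 0.6 1.4 3.8
  endloop
 endfacet
 facet normal -0.163 0.949 0.271
  outer loop
   vertex 1.7 3.4 3.9
   vertex 3.7 3.8 3.7
   vertex 1.2 3.8 2.2
  endloop
 endfacet
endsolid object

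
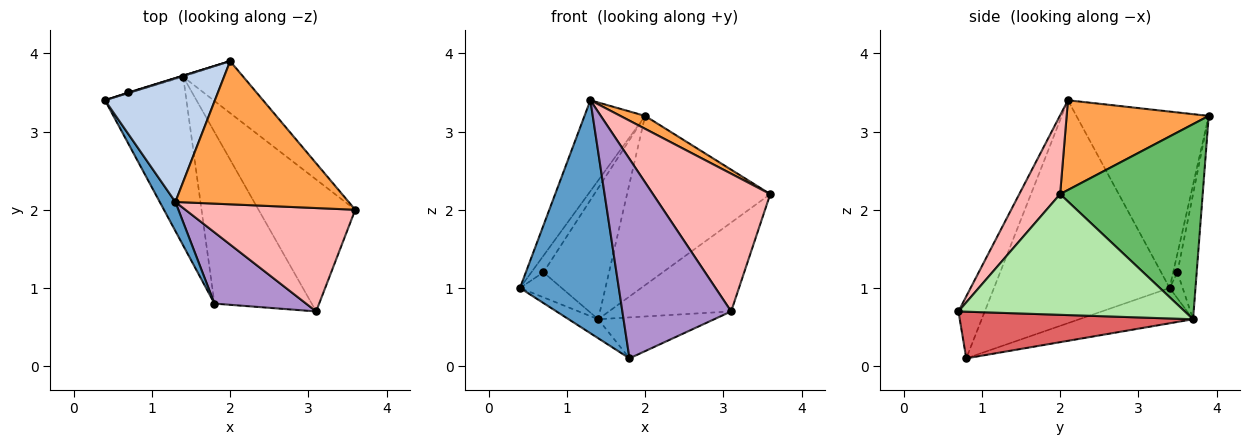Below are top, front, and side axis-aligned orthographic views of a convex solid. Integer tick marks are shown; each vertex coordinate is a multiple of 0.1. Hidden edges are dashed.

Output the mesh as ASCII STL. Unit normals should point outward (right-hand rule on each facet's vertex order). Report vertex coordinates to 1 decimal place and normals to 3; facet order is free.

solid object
 facet normal -0.870 -0.490 0.061
  outer loop
   vertex 1.3 2.1 3.4
   vertex 0.4 3.4 1.0
   vertex 1.8 0.8 0.1
  endloop
 endfacet
 facet normal -0.791 0.362 0.493
  outer loop
   vertex 2.0 3.9 3.2
   vertex 0.4 3.4 1.0
   vertex 1.3 2.1 3.4
  endloop
 endfacet
 facet normal 0.458 -0.080 0.885
  outer loop
   vertex 2.0 3.9 3.2
   vertex 1.3 2.1 3.4
   vertex 3.6 2.0 2.2
  endloop
 endfacet
 facet normal -0.396 0.103 -0.913
  outer loop
   vertex 1.4 3.7 0.6
   vertex 1.8 0.8 0.1
   vertex 0.4 3.4 1.0
  endloop
 endfacet
 facet normal 0.690 0.692 -0.212
  outer loop
   vertex 1.4 3.7 0.6
   vertex 2.0 3.9 3.2
   vertex 3.6 2.0 2.2
  endloop
 endfacet
 facet normal 0.719 0.388 -0.576
  outer loop
   vertex 3.1 0.7 0.7
   vertex 1.4 3.7 0.6
   vertex 3.6 2.0 2.2
  endloop
 endfacet
 facet normal 0.423 0.210 -0.881
  outer loop
   vertex 3.1 0.7 0.7
   vertex 1.8 0.8 0.1
   vertex 1.4 3.7 0.6
  endloop
 endfacet
 facet normal 0.268 -0.770 0.578
  outer loop
   vertex 3.1 0.7 0.7
   vertex 3.6 2.0 2.2
   vertex 1.3 2.1 3.4
  endloop
 endfacet
 facet normal -0.222 -0.918 0.328
  outer loop
   vertex 3.1 0.7 0.7
   vertex 1.3 2.1 3.4
   vertex 1.8 0.8 0.1
  endloop
 endfacet
 facet normal -0.333 0.943 0.028
  outer loop
   vertex 0.7 3.5 1.2
   vertex 0.4 3.4 1.0
   vertex 2.0 3.9 3.2
  endloop
 endfacet
 facet normal -0.298 0.954 -0.030
  outer loop
   vertex 0.7 3.5 1.2
   vertex 1.4 3.7 0.6
   vertex 0.4 3.4 1.0
  endloop
 endfacet
 facet normal -0.282 0.959 -0.009
  outer loop
   vertex 0.7 3.5 1.2
   vertex 2.0 3.9 3.2
   vertex 1.4 3.7 0.6
  endloop
 endfacet
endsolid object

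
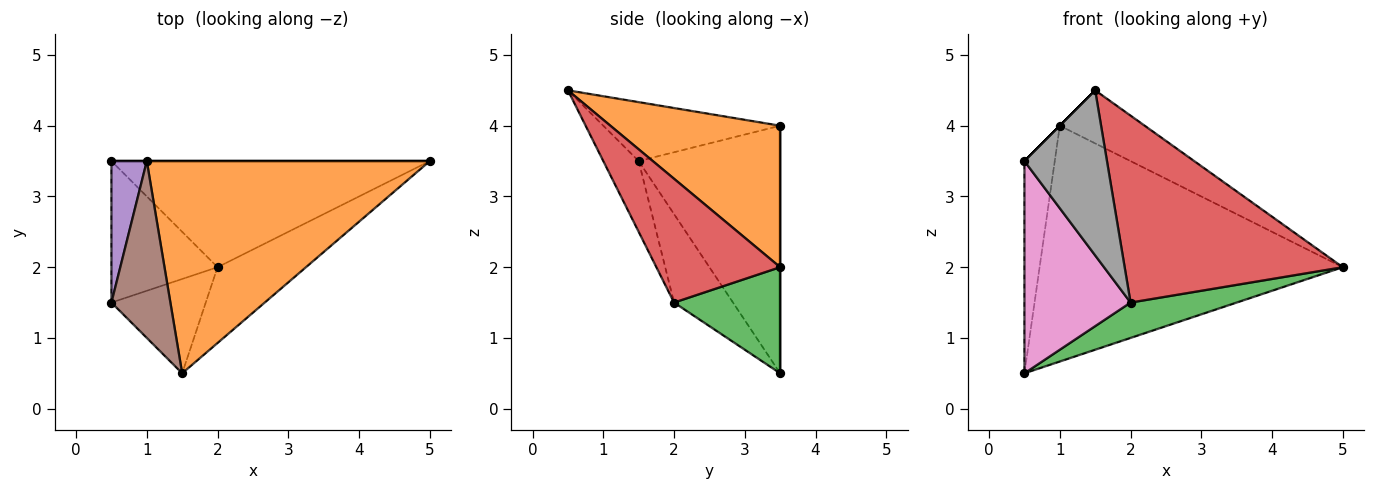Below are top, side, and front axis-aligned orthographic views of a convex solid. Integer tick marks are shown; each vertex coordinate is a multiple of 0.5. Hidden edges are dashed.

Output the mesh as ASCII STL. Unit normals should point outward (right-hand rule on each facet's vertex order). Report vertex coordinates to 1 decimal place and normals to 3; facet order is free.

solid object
 facet normal 0.000 1.000 0.000
  outer loop
   vertex 1.0 3.5 4.0
   vertex 5.0 3.5 2.0
   vertex 0.5 3.5 0.5
  endloop
 endfacet
 facet normal 0.436 0.218 0.873
  outer loop
   vertex 1.0 3.5 4.0
   vertex 1.5 0.5 4.5
   vertex 5.0 3.5 2.0
  endloop
 endfacet
 facet normal 0.302 -0.302 -0.905
  outer loop
   vertex 2.0 2.0 1.5
   vertex 0.5 3.5 0.5
   vertex 5.0 3.5 2.0
  endloop
 endfacet
 facet normal 0.466 -0.820 -0.333
  outer loop
   vertex 2.0 2.0 1.5
   vertex 5.0 3.5 2.0
   vertex 1.5 0.5 4.5
  endloop
 endfacet
 facet normal -0.968 0.208 0.138
  outer loop
   vertex 0.5 1.5 3.5
   vertex 1.0 3.5 4.0
   vertex 0.5 3.5 0.5
  endloop
 endfacet
 facet normal -0.707 0.000 0.707
  outer loop
   vertex 0.5 1.5 3.5
   vertex 1.5 0.5 4.5
   vertex 1.0 3.5 4.0
  endloop
 endfacet
 facet normal -0.420 -0.755 -0.504
  outer loop
   vertex 0.5 1.5 3.5
   vertex 0.5 3.5 0.5
   vertex 2.0 2.0 1.5
  endloop
 endfacet
 facet normal -0.349 -0.814 -0.465
  outer loop
   vertex 0.5 1.5 3.5
   vertex 2.0 2.0 1.5
   vertex 1.5 0.5 4.5
  endloop
 endfacet
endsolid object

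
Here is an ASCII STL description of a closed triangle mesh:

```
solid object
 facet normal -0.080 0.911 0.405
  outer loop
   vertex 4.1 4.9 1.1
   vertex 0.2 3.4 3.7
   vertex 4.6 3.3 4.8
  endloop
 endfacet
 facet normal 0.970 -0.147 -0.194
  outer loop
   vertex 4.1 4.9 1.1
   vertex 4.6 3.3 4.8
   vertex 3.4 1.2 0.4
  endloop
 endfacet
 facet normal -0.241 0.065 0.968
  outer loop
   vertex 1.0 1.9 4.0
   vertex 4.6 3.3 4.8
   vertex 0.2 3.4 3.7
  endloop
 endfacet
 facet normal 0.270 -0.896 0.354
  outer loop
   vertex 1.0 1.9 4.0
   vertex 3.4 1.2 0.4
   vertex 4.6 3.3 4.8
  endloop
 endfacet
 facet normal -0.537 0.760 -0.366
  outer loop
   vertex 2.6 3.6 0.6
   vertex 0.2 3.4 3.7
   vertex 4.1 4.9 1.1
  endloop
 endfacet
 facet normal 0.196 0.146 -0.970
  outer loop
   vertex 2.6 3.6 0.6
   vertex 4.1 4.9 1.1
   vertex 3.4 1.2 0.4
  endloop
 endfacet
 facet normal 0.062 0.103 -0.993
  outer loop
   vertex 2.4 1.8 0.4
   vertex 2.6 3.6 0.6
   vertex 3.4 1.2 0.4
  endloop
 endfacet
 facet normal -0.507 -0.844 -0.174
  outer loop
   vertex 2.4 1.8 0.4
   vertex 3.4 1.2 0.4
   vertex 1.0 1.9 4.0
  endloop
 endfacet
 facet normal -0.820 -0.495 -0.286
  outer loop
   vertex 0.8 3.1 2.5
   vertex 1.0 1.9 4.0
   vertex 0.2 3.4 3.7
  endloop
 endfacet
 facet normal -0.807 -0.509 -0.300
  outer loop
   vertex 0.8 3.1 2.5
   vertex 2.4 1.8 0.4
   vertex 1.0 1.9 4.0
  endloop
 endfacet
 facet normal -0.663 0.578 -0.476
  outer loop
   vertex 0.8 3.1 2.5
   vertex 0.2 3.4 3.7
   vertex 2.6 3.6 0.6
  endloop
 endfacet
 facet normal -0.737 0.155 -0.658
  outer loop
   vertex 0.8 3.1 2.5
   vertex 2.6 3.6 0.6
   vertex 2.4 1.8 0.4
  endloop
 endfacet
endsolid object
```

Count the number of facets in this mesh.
12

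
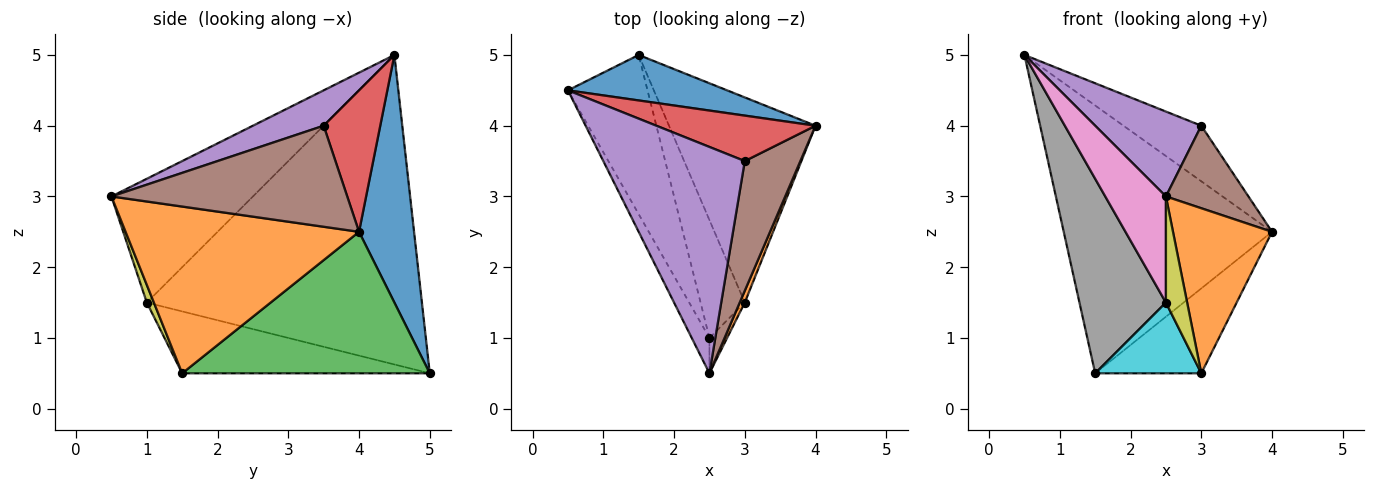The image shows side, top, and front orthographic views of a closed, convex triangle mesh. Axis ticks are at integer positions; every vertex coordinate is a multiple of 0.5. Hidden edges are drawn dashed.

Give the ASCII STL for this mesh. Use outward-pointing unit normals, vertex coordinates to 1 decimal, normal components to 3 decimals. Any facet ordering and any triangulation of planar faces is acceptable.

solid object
 facet normal 0.252 0.954 0.162
  outer loop
   vertex 1.5 5.0 0.5
   vertex 0.5 4.5 5.0
   vertex 4.0 4.0 2.5
  endloop
 endfacet
 facet normal 0.920 -0.390 0.028
  outer loop
   vertex 3.0 1.5 0.5
   vertex 4.0 4.0 2.5
   vertex 2.5 0.5 3.0
  endloop
 endfacet
 facet normal 0.666 0.285 -0.689
  outer loop
   vertex 3.0 1.5 0.5
   vertex 1.5 5.0 0.5
   vertex 4.0 4.0 2.5
  endloop
 endfacet
 facet normal 0.491 0.674 0.552
  outer loop
   vertex 3.0 3.5 4.0
   vertex 4.0 4.0 2.5
   vertex 0.5 4.5 5.0
  endloop
 endfacet
 facet normal 0.228 -0.342 0.912
  outer loop
   vertex 3.0 3.5 4.0
   vertex 0.5 4.5 5.0
   vertex 2.5 0.5 3.0
  endloop
 endfacet
 facet normal 0.838 -0.293 0.461
  outer loop
   vertex 3.0 3.5 4.0
   vertex 2.5 0.5 3.0
   vertex 4.0 4.0 2.5
  endloop
 endfacet
 facet normal -0.911 -0.391 -0.130
  outer loop
   vertex 2.5 1.0 1.5
   vertex 2.5 0.5 3.0
   vertex 0.5 4.5 5.0
  endloop
 endfacet
 facet normal -0.927 -0.291 -0.238
  outer loop
   vertex 2.5 1.0 1.5
   vertex 0.5 4.5 5.0
   vertex 1.5 5.0 0.5
  endloop
 endfacet
 facet normal 0.302 -0.905 -0.302
  outer loop
   vertex 2.5 1.0 1.5
   vertex 3.0 1.5 0.5
   vertex 2.5 0.5 3.0
  endloop
 endfacet
 facet normal -0.768 -0.329 -0.549
  outer loop
   vertex 2.5 1.0 1.5
   vertex 1.5 5.0 0.5
   vertex 3.0 1.5 0.5
  endloop
 endfacet
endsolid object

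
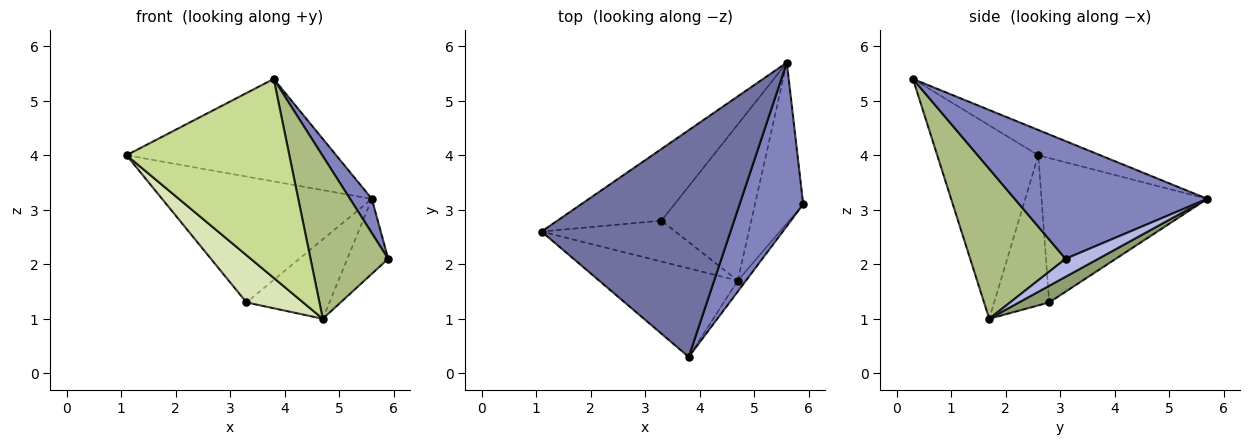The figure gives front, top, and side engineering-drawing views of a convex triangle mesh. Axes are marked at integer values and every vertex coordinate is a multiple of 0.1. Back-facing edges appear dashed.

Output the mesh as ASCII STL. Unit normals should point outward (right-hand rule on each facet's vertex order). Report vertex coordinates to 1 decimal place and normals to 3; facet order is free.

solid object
 facet normal -0.121 0.409 0.905
  outer loop
   vertex 3.8 0.3 5.4
   vertex 5.6 5.7 3.2
   vertex 1.1 2.6 4.0
  endloop
 endfacet
 facet normal 0.875 -0.099 0.473
  outer loop
   vertex 3.8 0.3 5.4
   vertex 5.9 3.1 2.1
   vertex 5.6 5.7 3.2
  endloop
 endfacet
 facet normal -0.566 0.716 -0.408
  outer loop
   vertex 3.3 2.8 1.3
   vertex 1.1 2.6 4.0
   vertex 5.6 5.7 3.2
  endloop
 endfacet
 facet normal 0.320 0.400 -0.859
  outer loop
   vertex 4.7 1.7 1.0
   vertex 5.6 5.7 3.2
   vertex 5.9 3.1 2.1
  endloop
 endfacet
 facet normal 0.163 0.447 -0.880
  outer loop
   vertex 4.7 1.7 1.0
   vertex 3.3 2.8 1.3
   vertex 5.6 5.7 3.2
  endloop
 endfacet
 facet normal 0.775 -0.631 -0.042
  outer loop
   vertex 4.7 1.7 1.0
   vertex 5.9 3.1 2.1
   vertex 3.8 0.3 5.4
  endloop
 endfacet
 facet normal -0.493 -0.795 -0.354
  outer loop
   vertex 4.7 1.7 1.0
   vertex 3.8 0.3 5.4
   vertex 1.1 2.6 4.0
  endloop
 endfacet
 facet normal -0.592 -0.609 -0.527
  outer loop
   vertex 4.7 1.7 1.0
   vertex 1.1 2.6 4.0
   vertex 3.3 2.8 1.3
  endloop
 endfacet
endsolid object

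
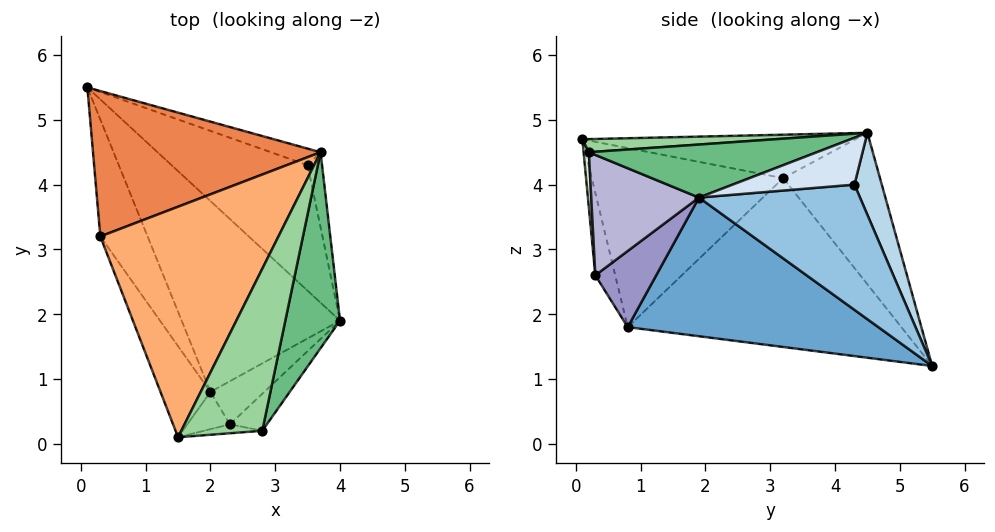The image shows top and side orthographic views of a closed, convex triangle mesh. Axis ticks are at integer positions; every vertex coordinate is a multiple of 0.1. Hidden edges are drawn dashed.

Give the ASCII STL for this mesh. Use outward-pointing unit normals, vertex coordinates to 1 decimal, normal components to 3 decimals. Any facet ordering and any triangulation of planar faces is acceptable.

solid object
 facet normal 0.649 0.168 -0.742
  outer loop
   vertex 2.0 0.8 1.8
   vertex 0.1 5.5 1.2
   vertex 4.0 1.9 3.8
  endloop
 endfacet
 facet normal 0.664 0.198 -0.721
  outer loop
   vertex 3.5 4.3 4.0
   vertex 4.0 1.9 3.8
   vertex 0.1 5.5 1.2
  endloop
 endfacet
 facet normal 0.543 0.772 -0.329
  outer loop
   vertex 3.5 4.3 4.0
   vertex 0.1 5.5 1.2
   vertex 3.7 4.5 4.8
  endloop
 endfacet
 facet normal 0.933 0.218 -0.288
  outer loop
   vertex 3.5 4.3 4.0
   vertex 3.7 4.5 4.8
   vertex 4.0 1.9 3.8
  endloop
 endfacet
 facet normal -0.392 0.708 0.588
  outer loop
   vertex 0.3 3.2 4.1
   vertex 3.7 4.5 4.8
   vertex 0.1 5.5 1.2
  endloop
 endfacet
 facet normal -0.236 0.096 0.967
  outer loop
   vertex 0.3 3.2 4.1
   vertex 1.5 0.1 4.7
   vertex 3.7 4.5 4.8
  endloop
 endfacet
 facet normal -0.887 -0.390 -0.248
  outer loop
   vertex 0.3 3.2 4.1
   vertex 0.1 5.5 1.2
   vertex 2.0 0.8 1.8
  endloop
 endfacet
 facet normal -0.887 -0.391 -0.247
  outer loop
   vertex 0.3 3.2 4.1
   vertex 2.0 0.8 1.8
   vertex 1.5 0.1 4.7
  endloop
 endfacet
 facet normal 0.683 -0.192 0.705
  outer loop
   vertex 2.8 0.2 4.5
   vertex 4.0 1.9 3.8
   vertex 3.7 4.5 4.8
  endloop
 endfacet
 facet normal 0.159 -0.102 0.982
  outer loop
   vertex 2.8 0.2 4.5
   vertex 3.7 4.5 4.8
   vertex 1.5 0.1 4.7
  endloop
 endfacet
 facet normal -0.550 -0.785 -0.284
  outer loop
   vertex 2.3 0.3 2.6
   vertex 1.5 0.1 4.7
   vertex 2.0 0.8 1.8
  endloop
 endfacet
 facet normal 0.066 -0.995 -0.070
  outer loop
   vertex 2.3 0.3 2.6
   vertex 2.8 0.2 4.5
   vertex 1.5 0.1 4.7
  endloop
 endfacet
 facet normal 0.749 -0.398 -0.530
  outer loop
   vertex 2.3 0.3 2.6
   vertex 2.0 0.8 1.8
   vertex 4.0 1.9 3.8
  endloop
 endfacet
 facet normal 0.748 -0.623 -0.230
  outer loop
   vertex 2.3 0.3 2.6
   vertex 4.0 1.9 3.8
   vertex 2.8 0.2 4.5
  endloop
 endfacet
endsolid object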